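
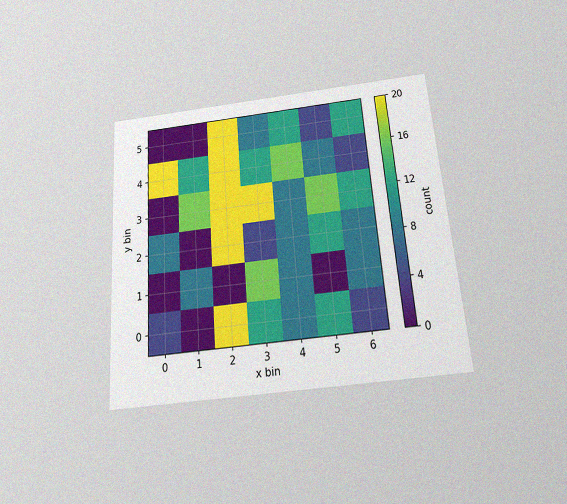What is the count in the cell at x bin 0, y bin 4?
20

The chart is tilted about 4° counter-clockwise and viewed slightly from below, with some photo noise. Matching the cell (0, 4) against the colorbar gives 20.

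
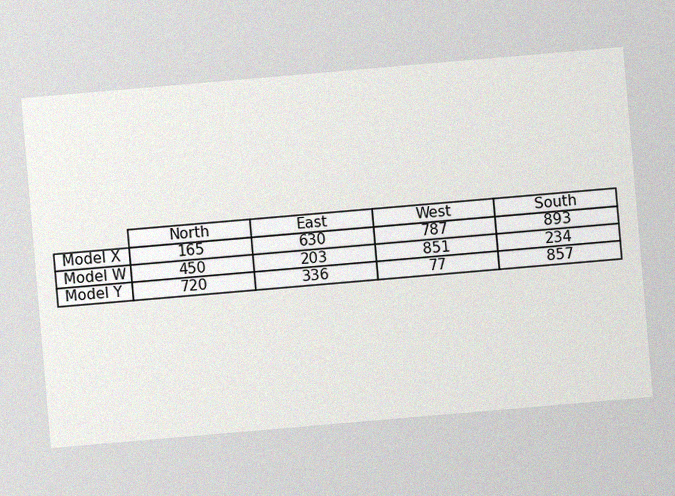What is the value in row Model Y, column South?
The chart is tilted about 5° counter-clockwise, with some photo noise. The (Model Y, South) cell reads 857.

857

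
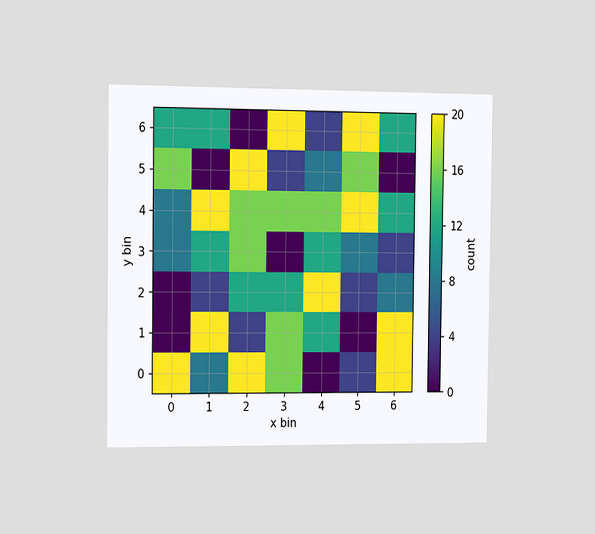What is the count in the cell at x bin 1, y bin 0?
The chart is viewed slightly from the left. Matching the cell (1, 0) against the colorbar gives 8.

8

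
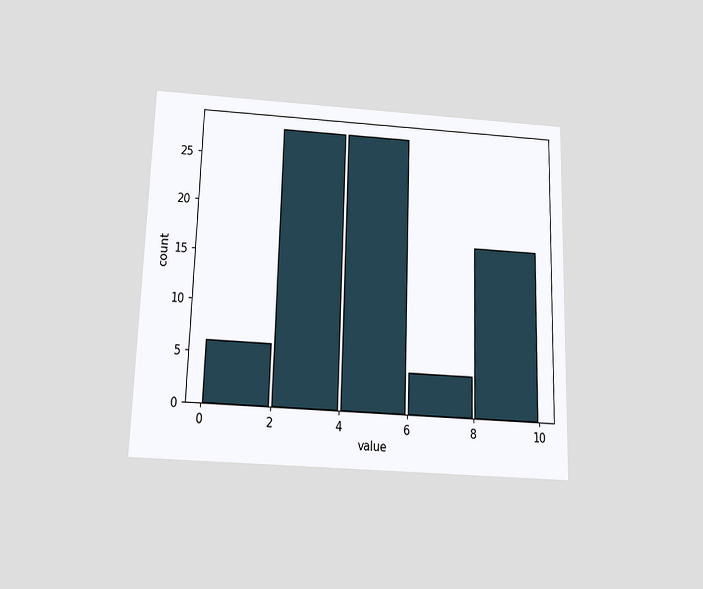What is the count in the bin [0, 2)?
The chart is viewed slightly from below. The [0, 2) bin has height 6.

6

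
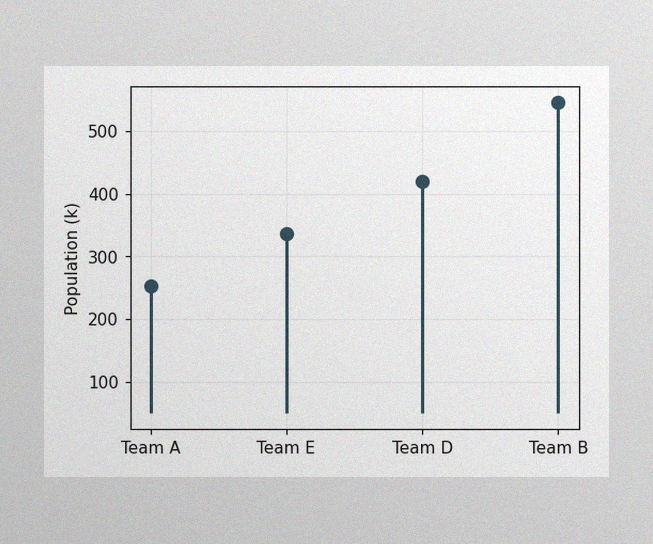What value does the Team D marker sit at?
420k

The image has some photo noise and uneven lighting. The Team D marker sits at 420k.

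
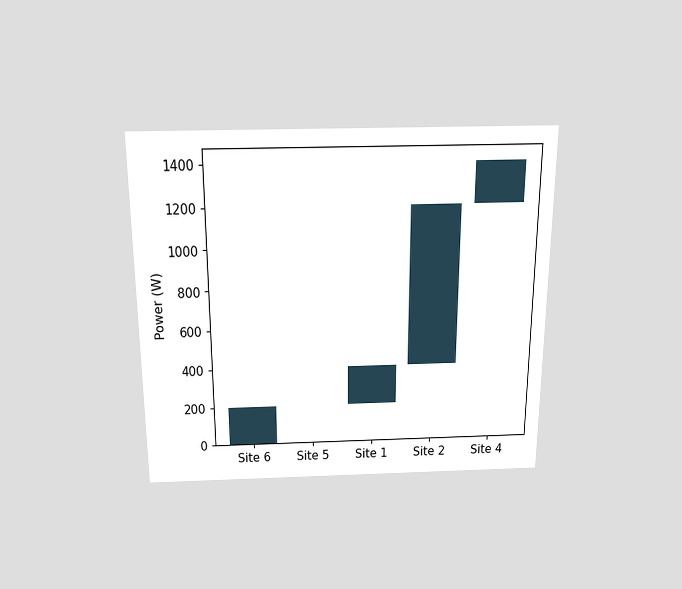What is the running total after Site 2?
The chart is viewed slightly from above. After Site 2 the running total reaches 1200W.

1200W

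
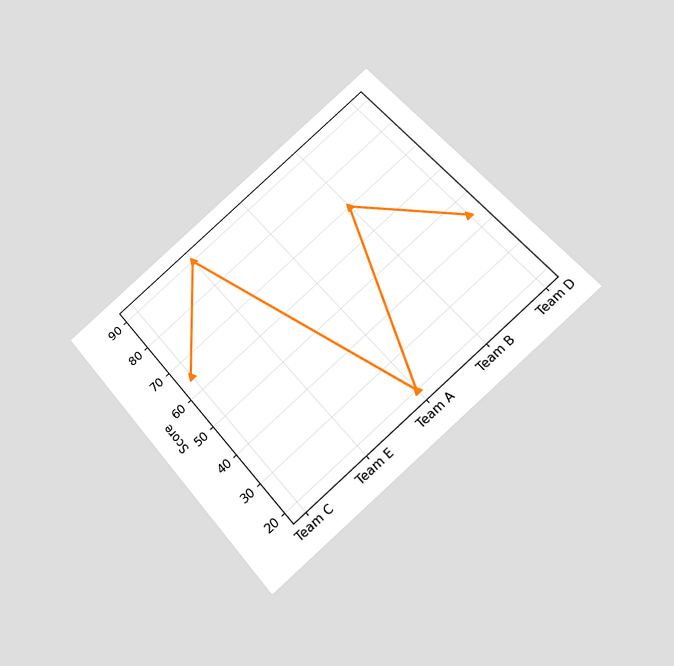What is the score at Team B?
70

The chart is tilted about 41° counter-clockwise and viewed slightly from below. At Team B, the line is at 70.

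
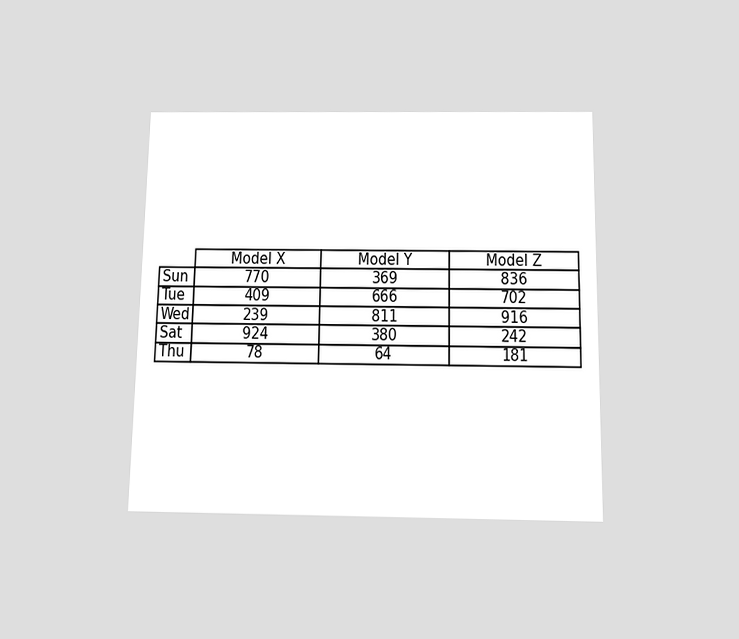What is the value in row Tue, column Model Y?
The chart is viewed slightly from below. The (Tue, Model Y) cell reads 666.

666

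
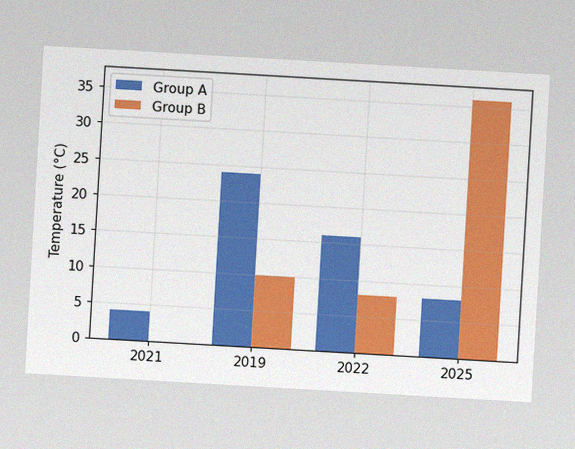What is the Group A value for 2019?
The chart is tilted about 3° clockwise, with some photo noise. The Group A bar at 2019 reaches 24°C on the y-axis.

24°C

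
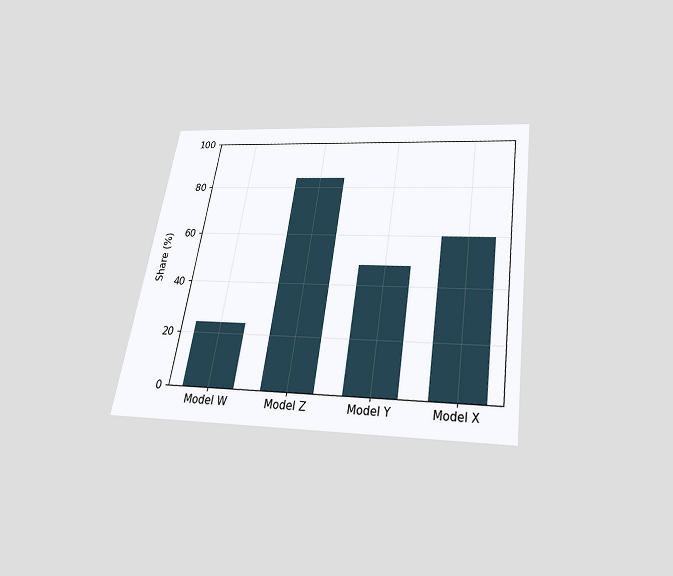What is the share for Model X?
60%

The chart is tilted about 9° clockwise and viewed slightly from below. Reading along the chart's y-axis, the Model X bar reaches 60%.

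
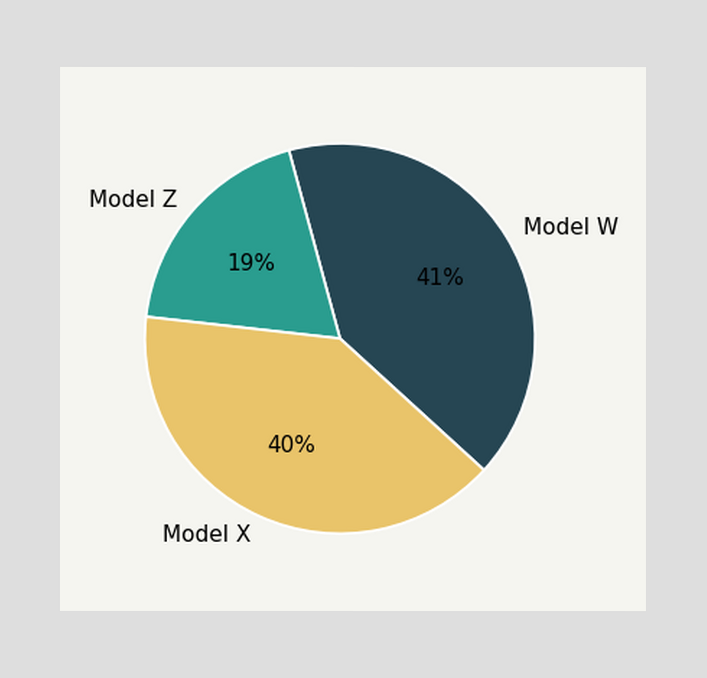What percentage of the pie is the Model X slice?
The Model X slice takes up 40% of the pie.

40%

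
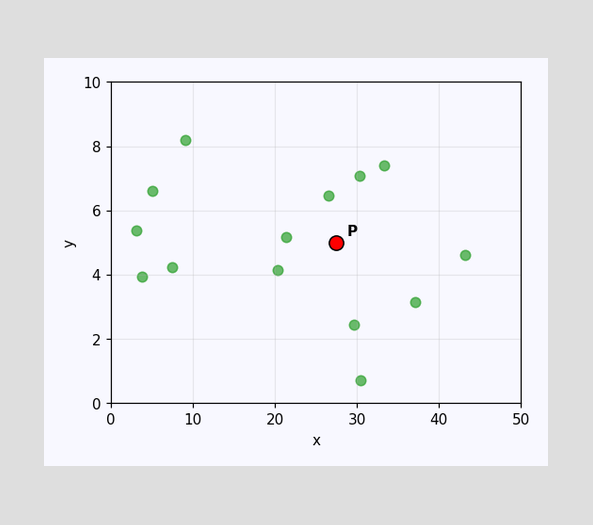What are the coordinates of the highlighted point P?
(27.5, 5)

Following the gridlines from P to each axis, P sits at (27.5, 5).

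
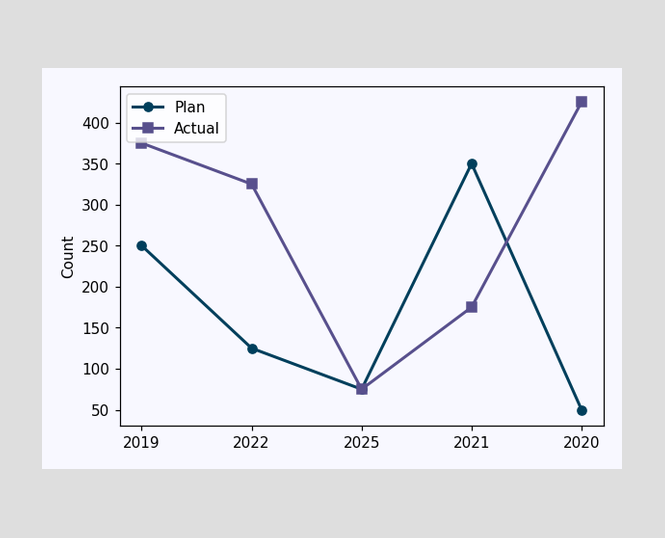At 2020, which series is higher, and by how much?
At 2020, Actual sits above the other line by 375.

Actual, by 375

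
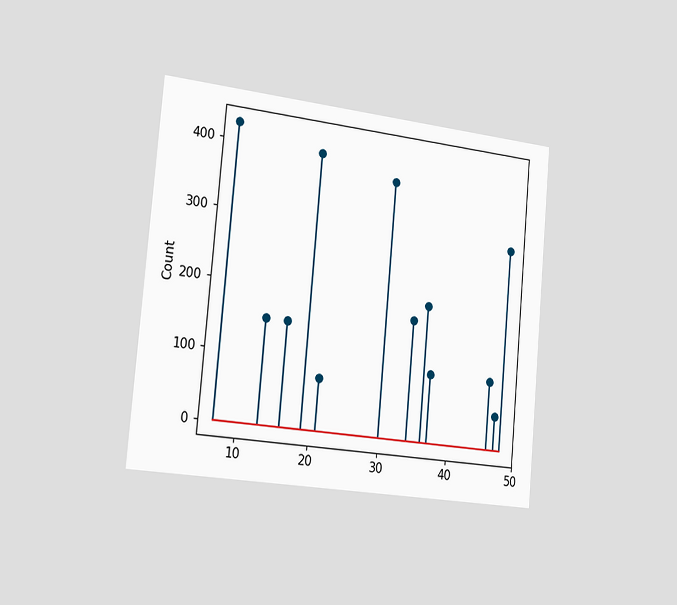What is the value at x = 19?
The chart is tilted about 5° clockwise and viewed slightly from the left. The stem at x=19 reaches 400.

400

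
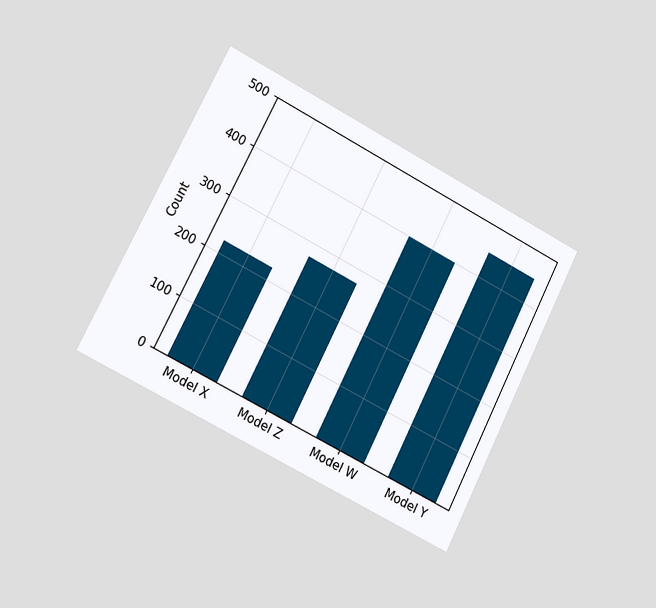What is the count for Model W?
400

The chart is tilted about 27° clockwise and viewed slightly from the left. Reading along the chart's y-axis, the Model W bar reaches 400.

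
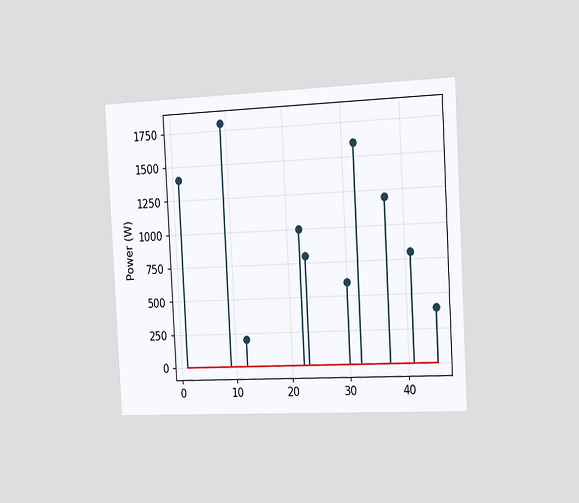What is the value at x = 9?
1800W

The chart is tilted about 3° counter-clockwise and viewed slightly from the right. The stem at x=9 reaches 1800W.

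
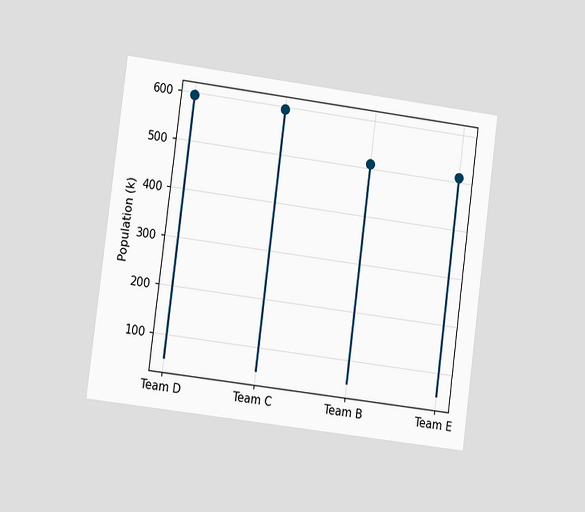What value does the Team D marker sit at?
The chart is tilted about 7° clockwise and viewed slightly from the left. The Team D marker sits at 595k.

595k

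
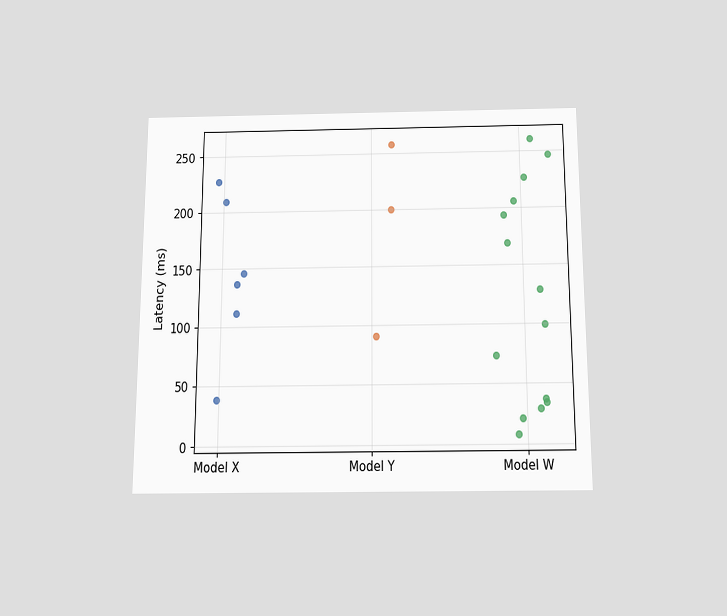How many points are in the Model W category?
The chart is viewed slightly from below. Counting the markers in the Model W column gives 14.

14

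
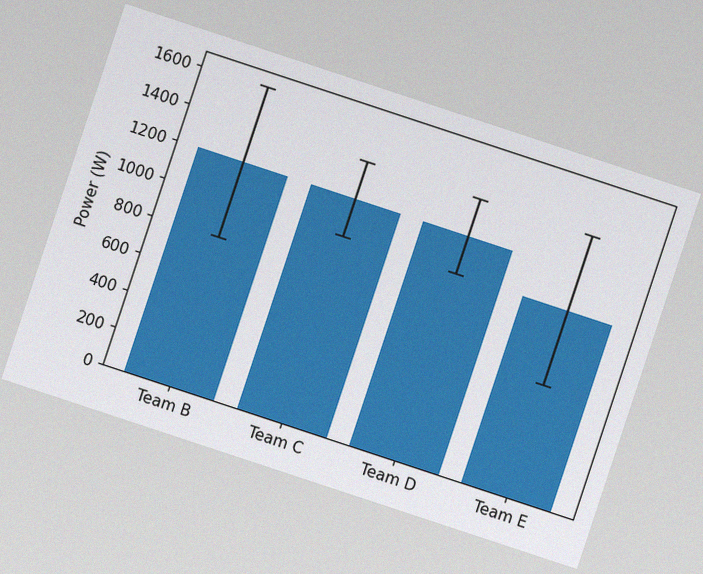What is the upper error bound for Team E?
1400W

The chart is tilted about 18° clockwise, with some photo noise. The Team E bar's upper whisker reaches 1400W.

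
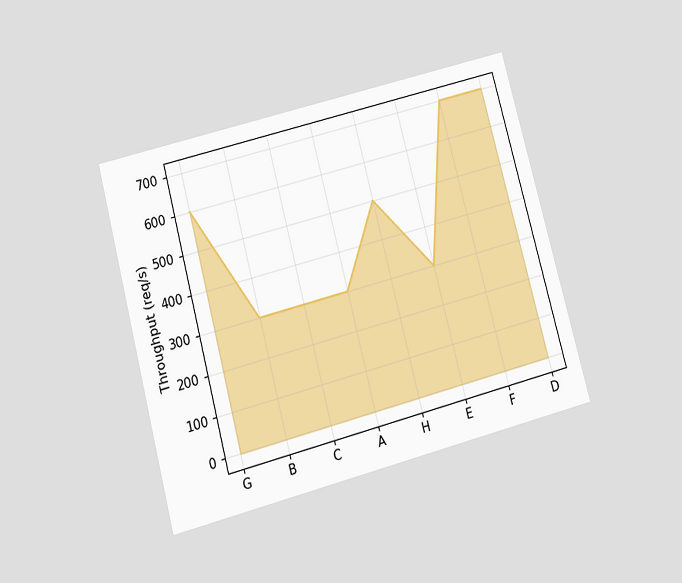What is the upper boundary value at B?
300req/s

The chart is tilted about 15° counter-clockwise and viewed slightly from below. At B the upper boundary is at 300req/s.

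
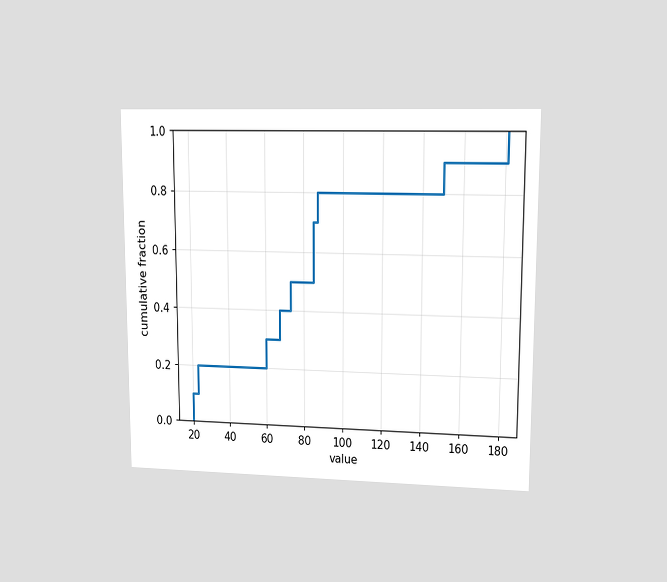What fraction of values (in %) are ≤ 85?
The chart is viewed at a slight angle. At x=85 the ECDF step is at 70%.

70%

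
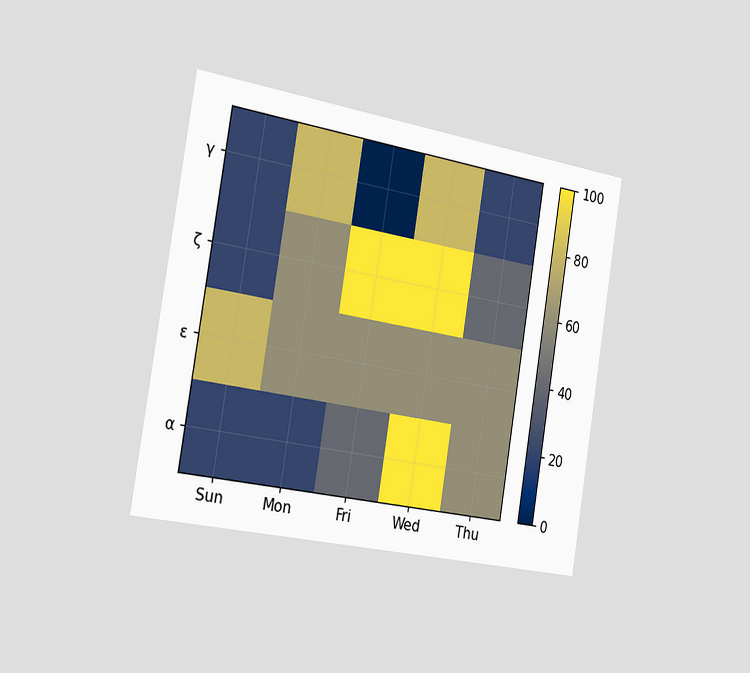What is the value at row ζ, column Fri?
100

The chart is tilted about 9° clockwise and viewed slightly from the left. Matching cell (ζ, Fri) against the colorbar gives 100.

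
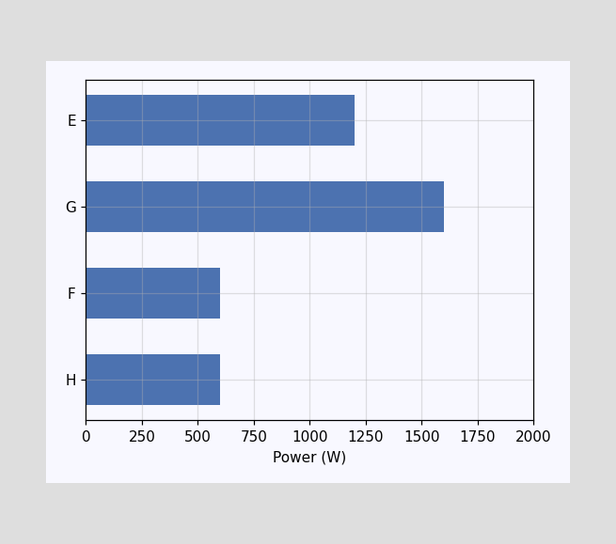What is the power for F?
600W

Reading along the chart's x-axis, the F bar reaches 600W.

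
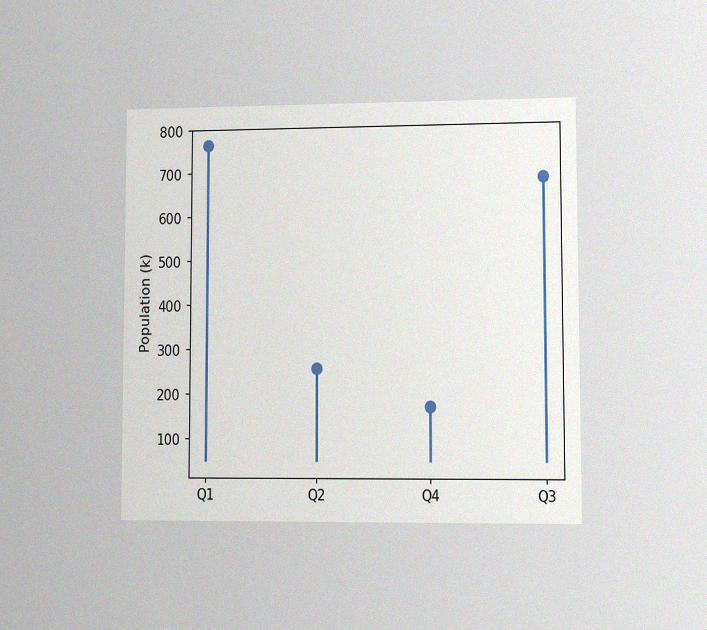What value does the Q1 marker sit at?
The chart is viewed at a slight angle, with some photo noise. The Q1 marker sits at 765k.

765k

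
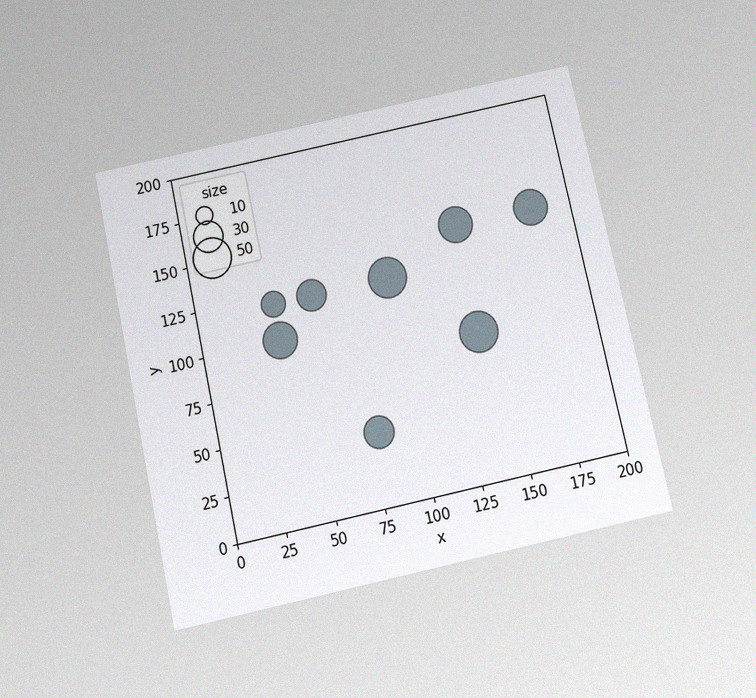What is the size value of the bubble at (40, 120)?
20

The chart is tilted about 12° counter-clockwise and viewed slightly from below, with some photo noise. Matching the bubble at (40, 120) against the size legend gives 20.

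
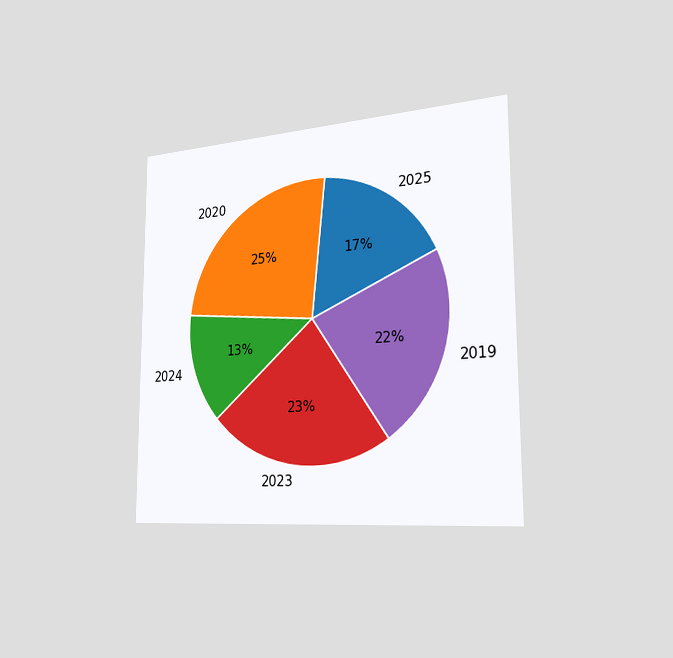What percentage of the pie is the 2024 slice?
13%

The chart is viewed slightly from the right. The 2024 slice takes up 13% of the pie.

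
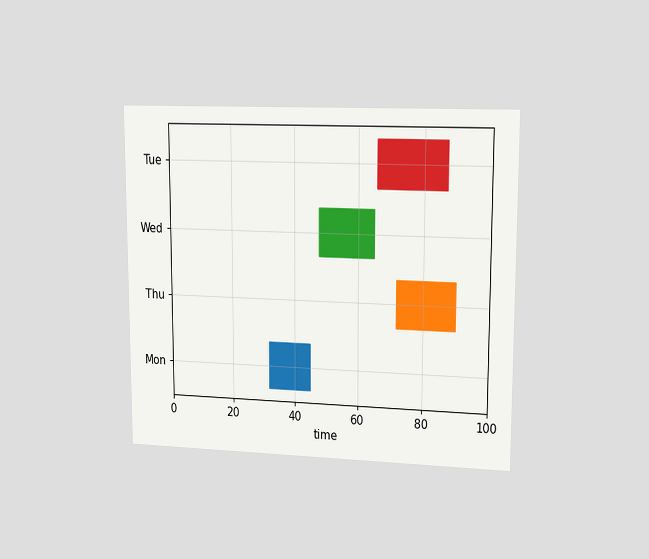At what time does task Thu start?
The chart is viewed slightly from the right. The Thu bar begins at t=72.

72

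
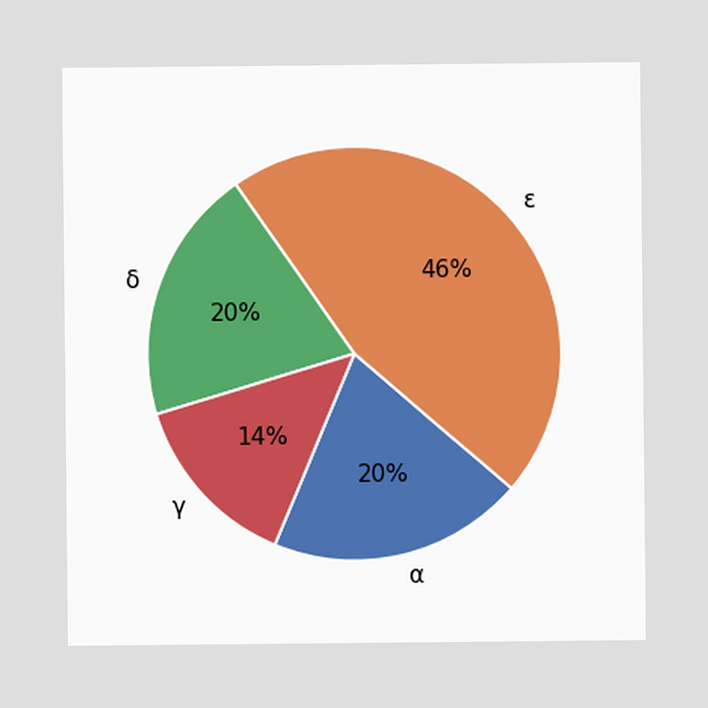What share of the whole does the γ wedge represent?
The γ slice takes up 14% of the pie.

14%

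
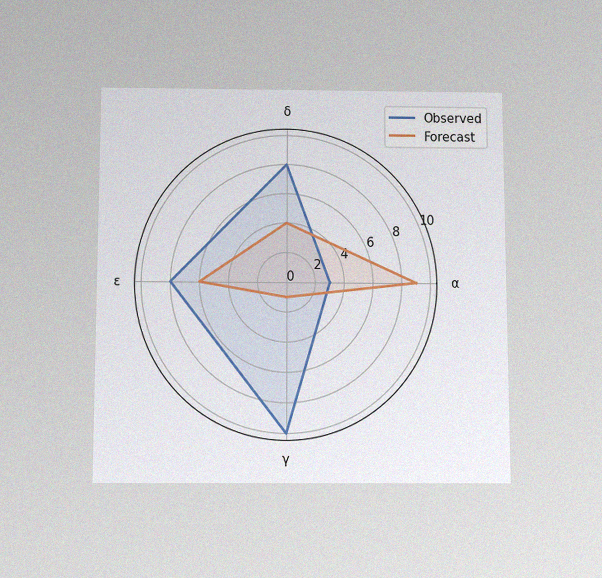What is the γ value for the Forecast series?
1

The chart is viewed slightly from below, with some photo noise. On the γ axis, Forecast reaches 1.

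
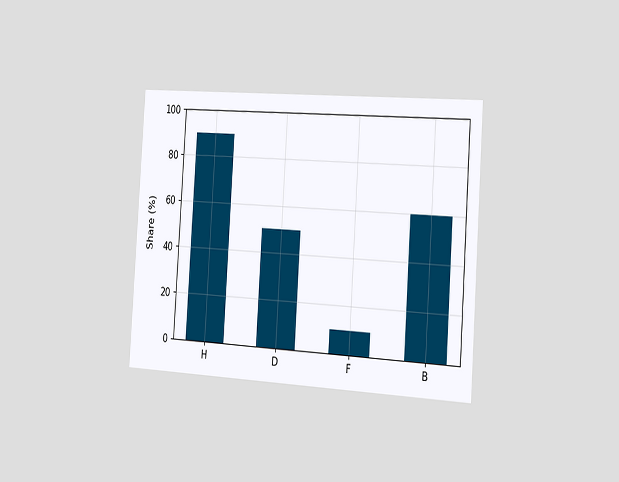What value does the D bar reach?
The chart is tilted about 4° clockwise and viewed slightly from the right. Reading along the chart's y-axis, the D bar reaches 50%.

50%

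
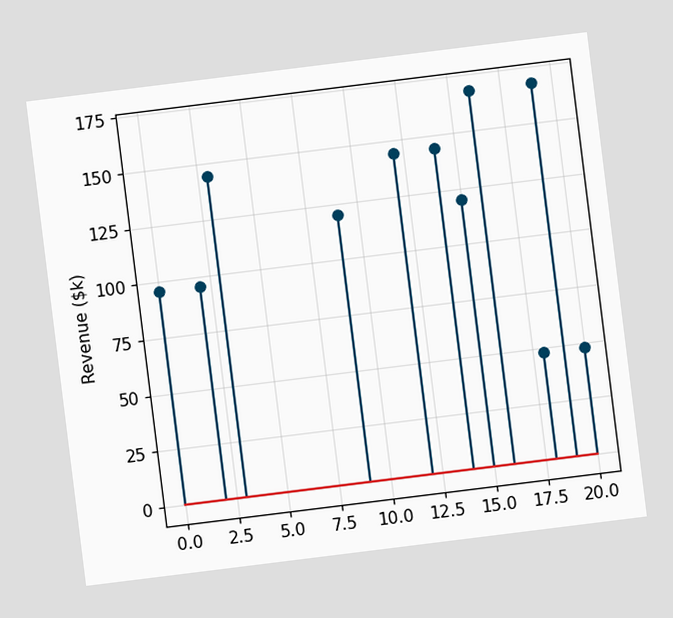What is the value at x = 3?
$144k

The chart is tilted about 7° counter-clockwise. The stem at x=3 reaches $144k.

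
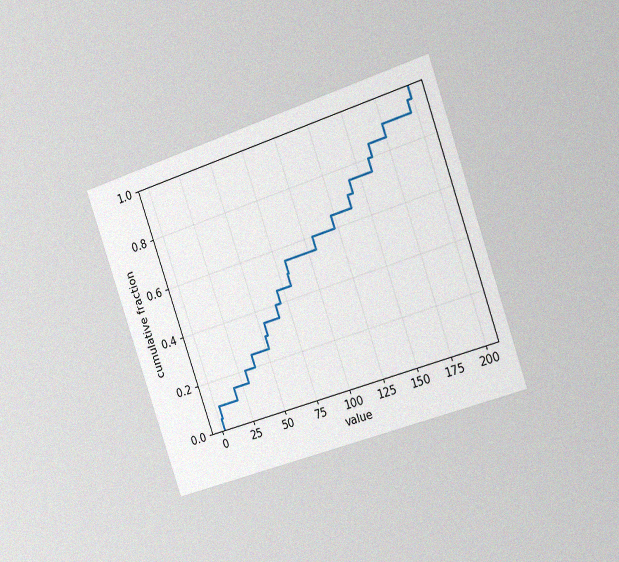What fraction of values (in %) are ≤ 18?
15%

The chart is tilted about 19° counter-clockwise and viewed slightly from the right, with some photo noise. At x=18 the ECDF step is at 15%.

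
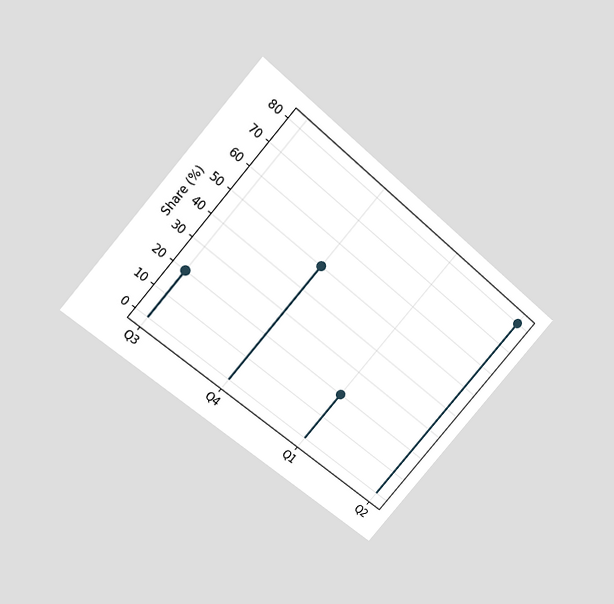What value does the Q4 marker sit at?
The chart is tilted about 41° clockwise and viewed at a slight angle. The Q4 marker sits at 50%.

50%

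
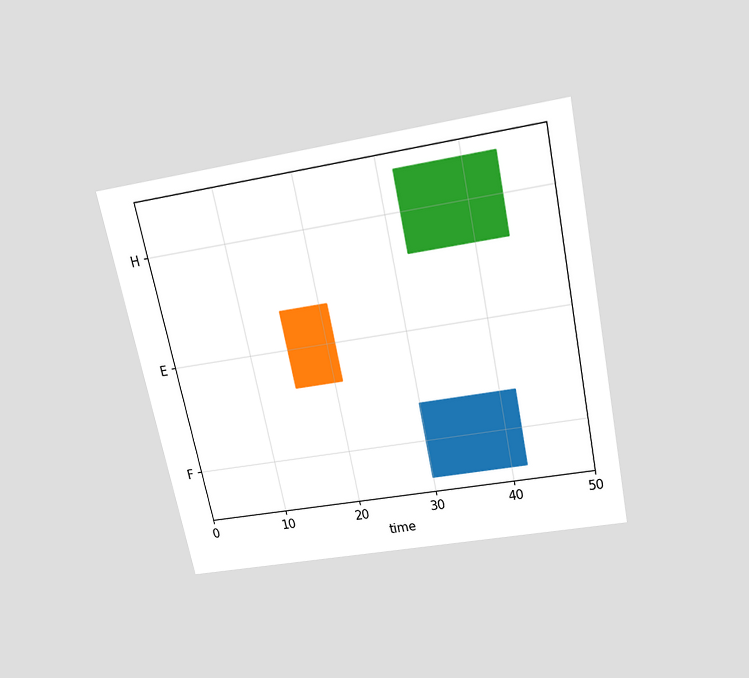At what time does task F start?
The chart is tilted about 12° counter-clockwise and viewed slightly from above. The F bar begins at t=30.

30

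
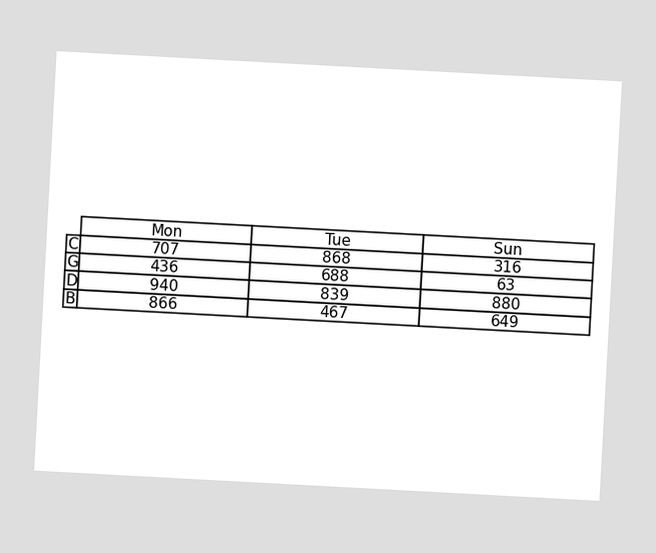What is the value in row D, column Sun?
The chart is tilted about 3° clockwise. The (D, Sun) cell reads 880.

880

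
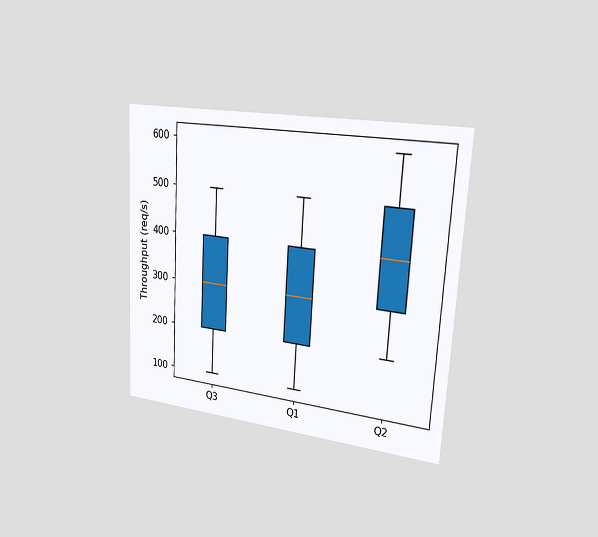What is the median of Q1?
300req/s

The chart is tilted about 3° clockwise and viewed slightly from the right. The median line in the Q1 box sits at 300req/s.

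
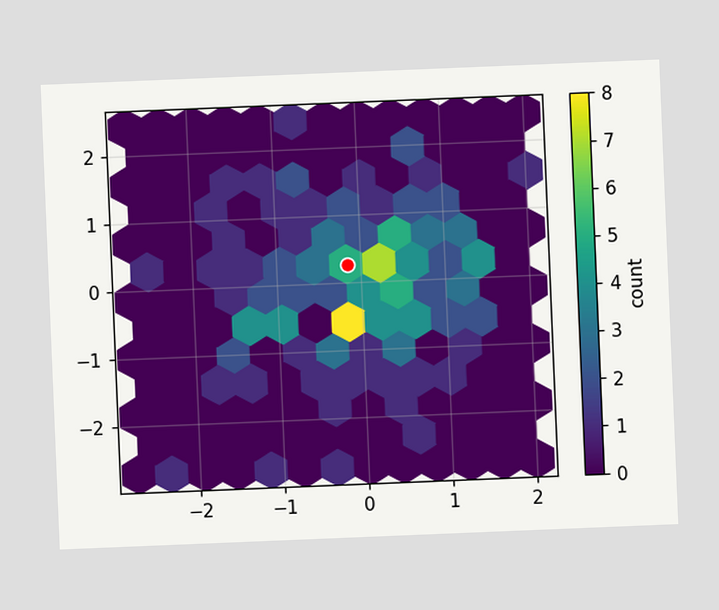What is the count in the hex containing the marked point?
The chart is tilted about 2° counter-clockwise. The marked hex reads 5 on the colorbar.

5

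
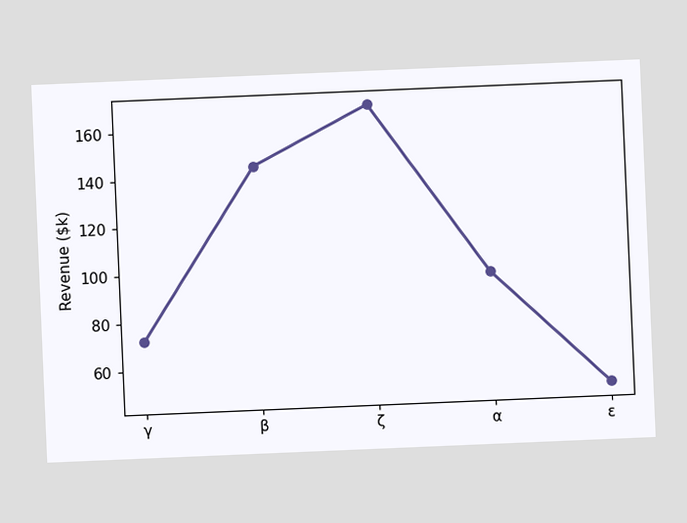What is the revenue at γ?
$72k

The chart is tilted about 2° counter-clockwise. At γ, the line is at $72k.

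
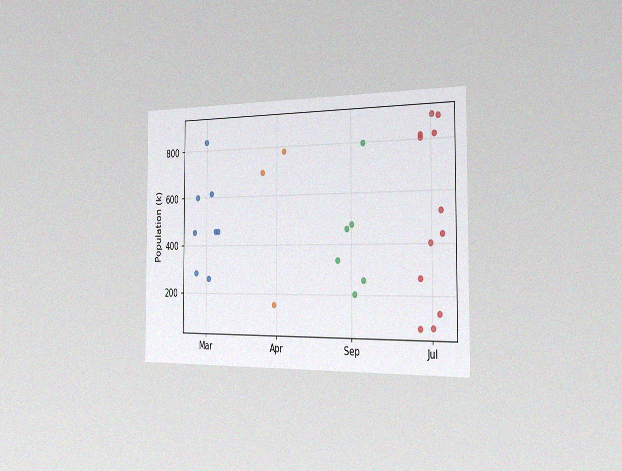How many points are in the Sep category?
6

The chart is viewed slightly from the right, with some photo noise. Counting the markers in the Sep column gives 6.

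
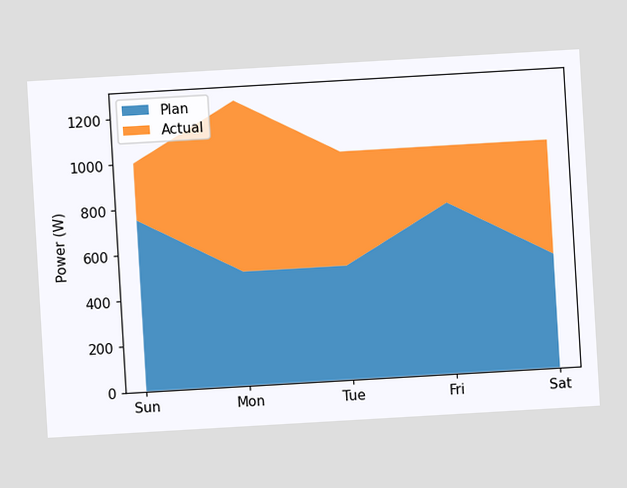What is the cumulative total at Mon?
1250W

The chart is tilted about 3° counter-clockwise. The stacked total at Mon reaches 1250W.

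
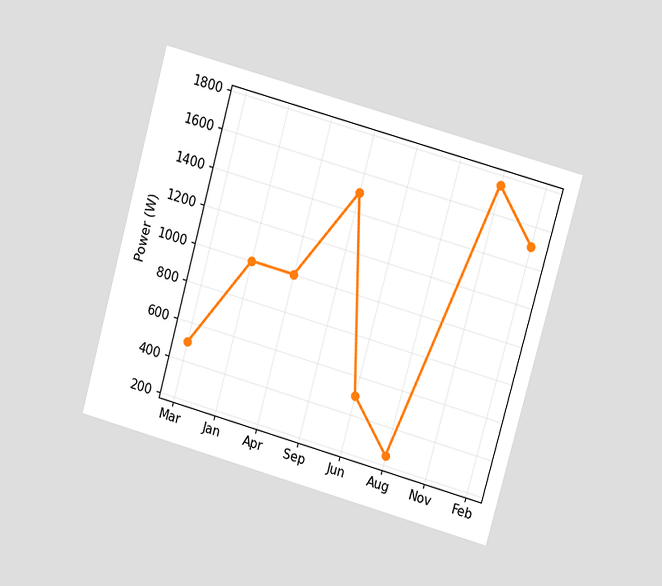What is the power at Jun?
500W

The chart is tilted about 15° clockwise and viewed at a slight angle. At Jun, the line is at 500W.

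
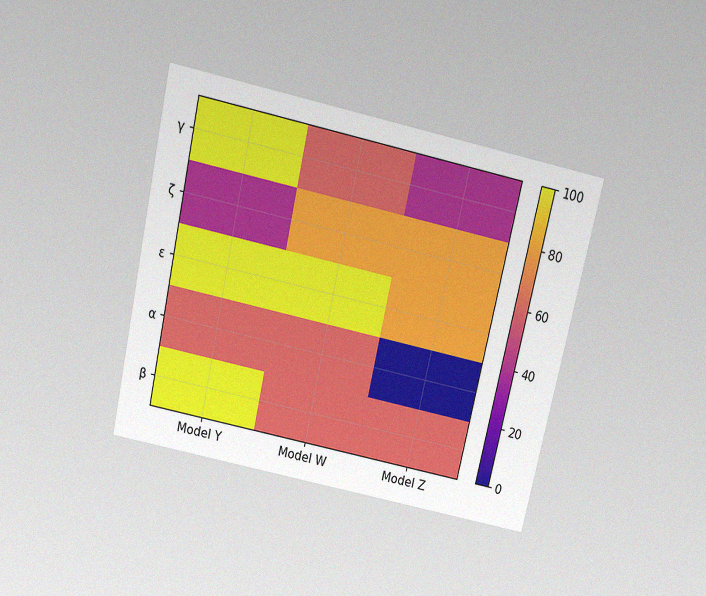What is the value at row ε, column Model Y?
The chart is tilted about 13° clockwise and viewed slightly from above, with some photo noise. Matching cell (ε, Model Y) against the colorbar gives 100.

100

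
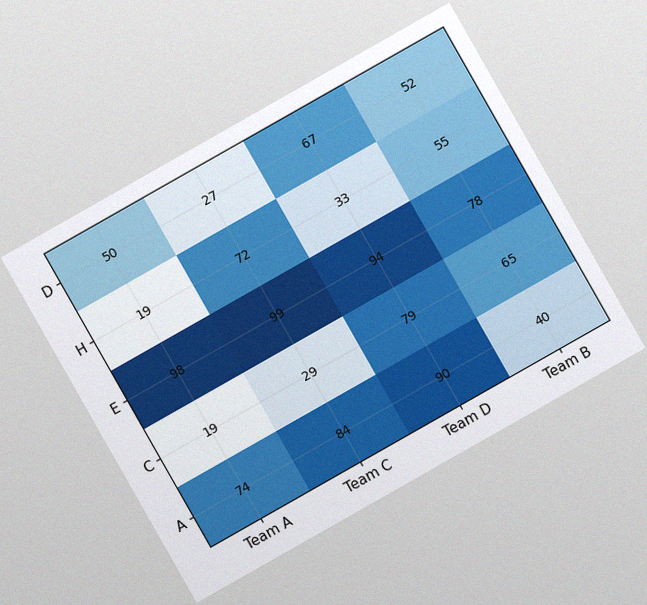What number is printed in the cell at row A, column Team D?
90

The chart is tilted about 30° counter-clockwise, with some photo noise. The (A, Team D) cell reads 90.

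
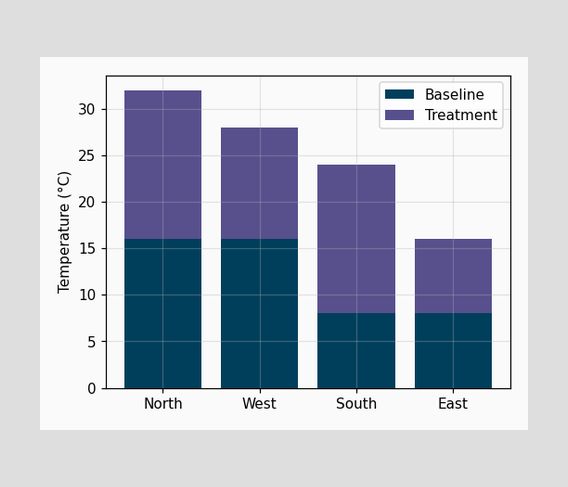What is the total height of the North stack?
32°C

The North stack's top reaches 32°C on the y-axis.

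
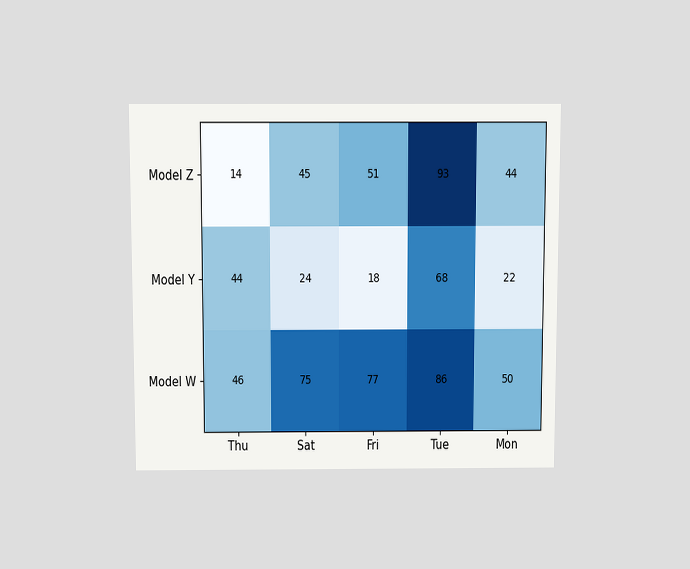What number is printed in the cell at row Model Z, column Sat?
The chart is viewed slightly from above. The (Model Z, Sat) cell reads 45.

45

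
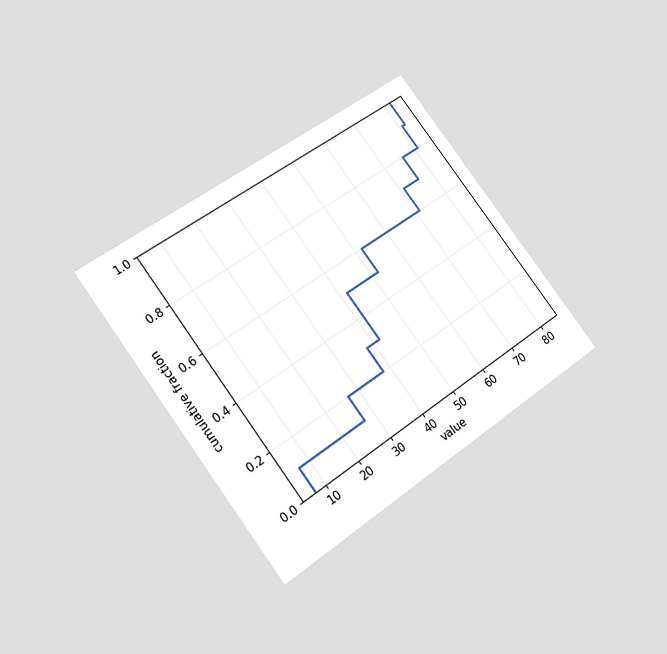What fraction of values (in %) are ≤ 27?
20%

The chart is tilted about 36° counter-clockwise and viewed at a slight angle. At x=27 the ECDF step is at 20%.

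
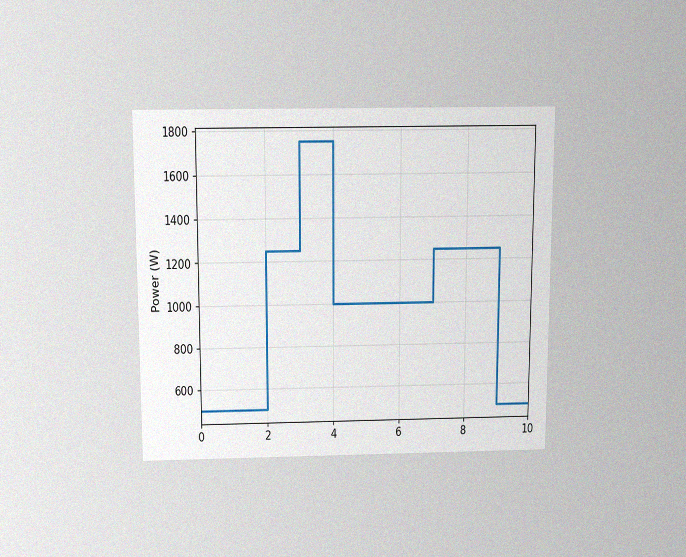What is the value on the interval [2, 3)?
1250W

The chart is viewed slightly from above, with some photo noise. On [2, 3) the step sits at 1250W.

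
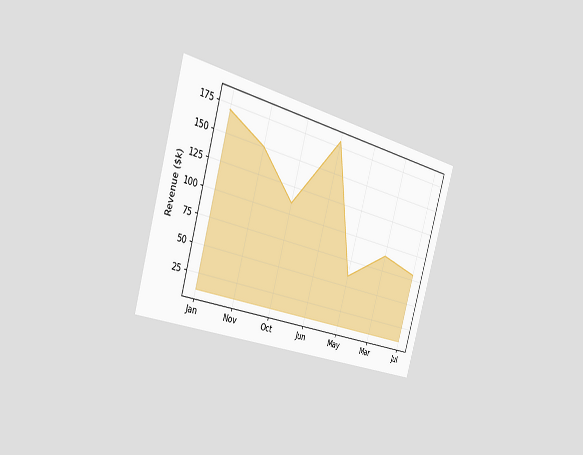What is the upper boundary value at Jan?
$170k

The chart is tilted about 16° clockwise and viewed slightly from the left. At Jan the upper boundary is at $170k.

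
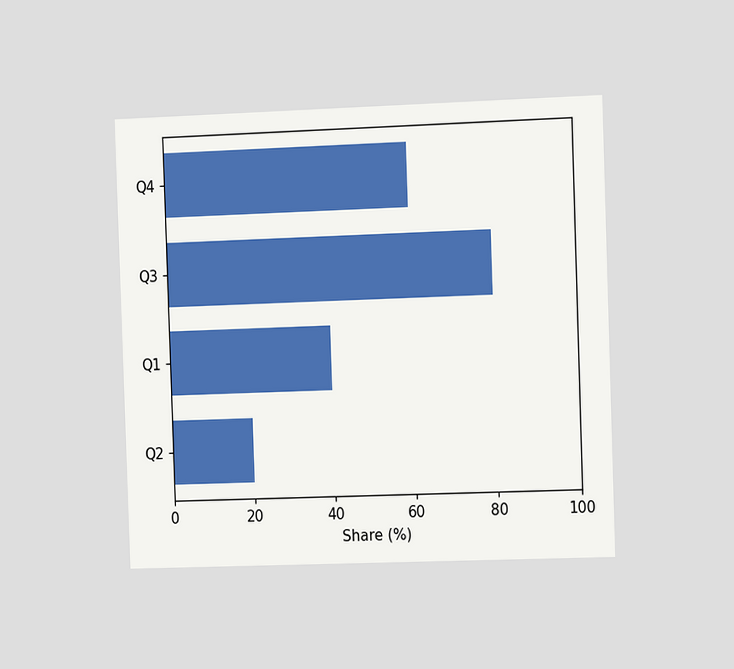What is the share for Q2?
20%

The chart is tilted about 2° counter-clockwise and viewed at a slight angle. Reading along the chart's x-axis, the Q2 bar reaches 20%.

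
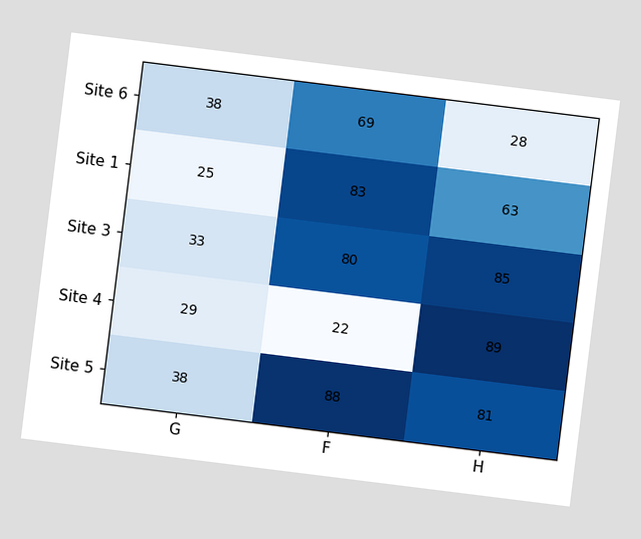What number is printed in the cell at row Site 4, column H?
The chart is tilted about 7° clockwise. The (Site 4, H) cell reads 89.

89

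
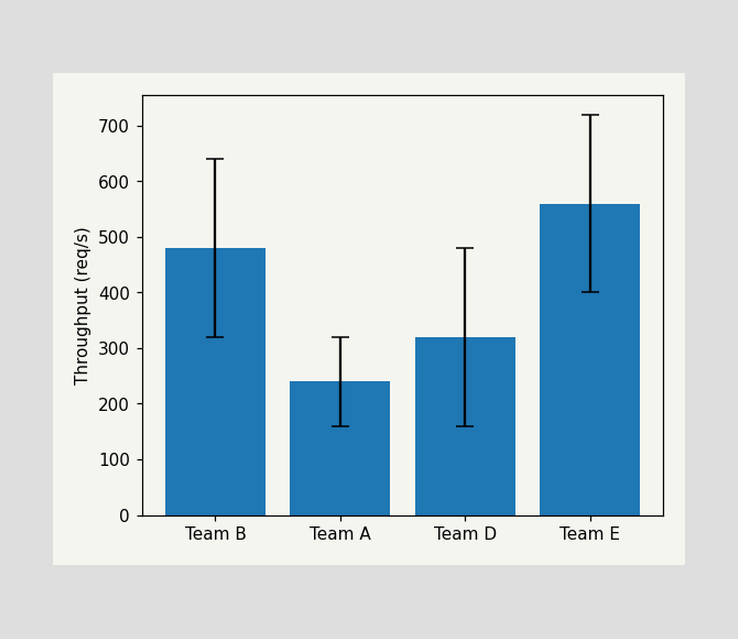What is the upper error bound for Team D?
The Team D bar's upper whisker reaches 480req/s.

480req/s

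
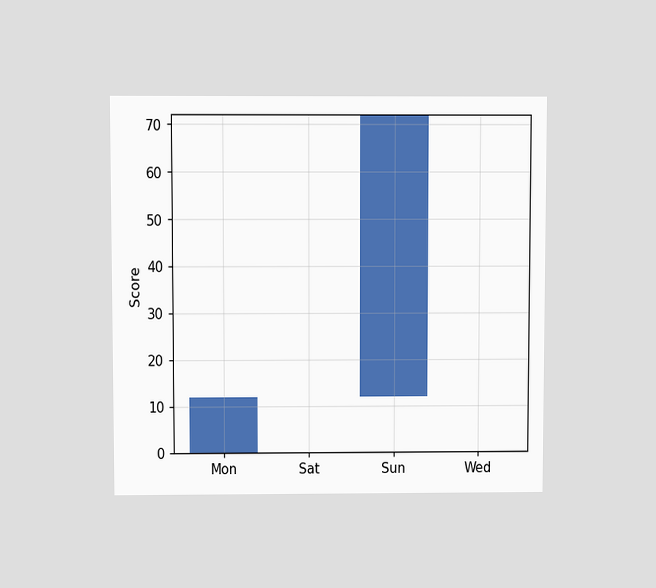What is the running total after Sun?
72

The chart is viewed slightly from above. After Sun the running total reaches 72.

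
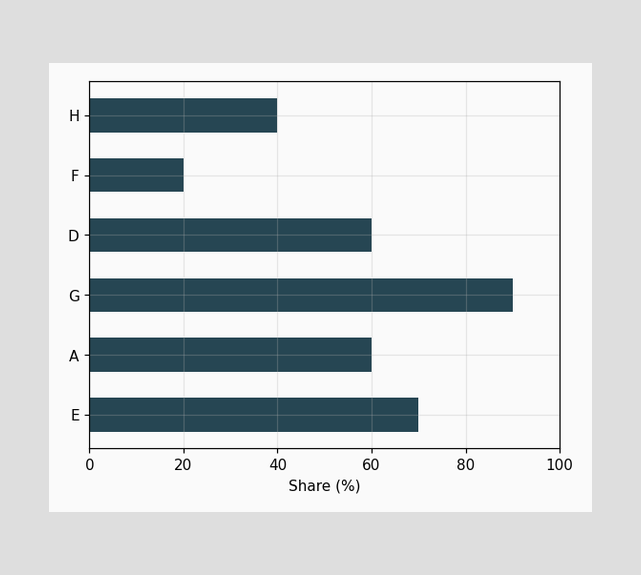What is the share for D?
Reading along the chart's x-axis, the D bar reaches 60%.

60%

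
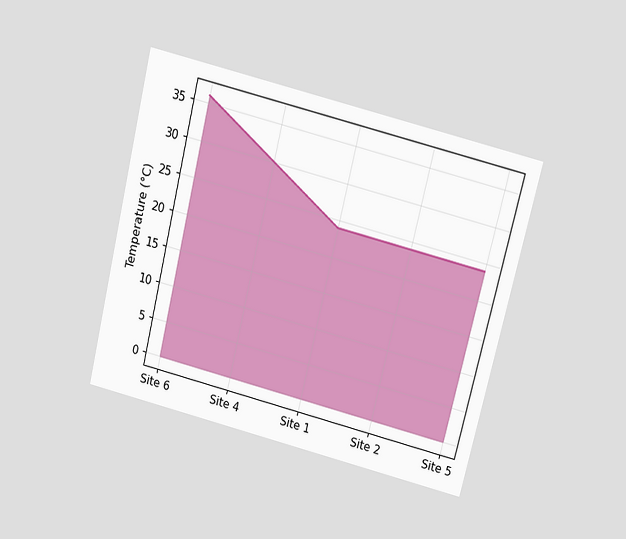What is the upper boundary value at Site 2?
The chart is tilted about 14° clockwise and viewed slightly from above. At Site 2 the upper boundary is at 24°C.

24°C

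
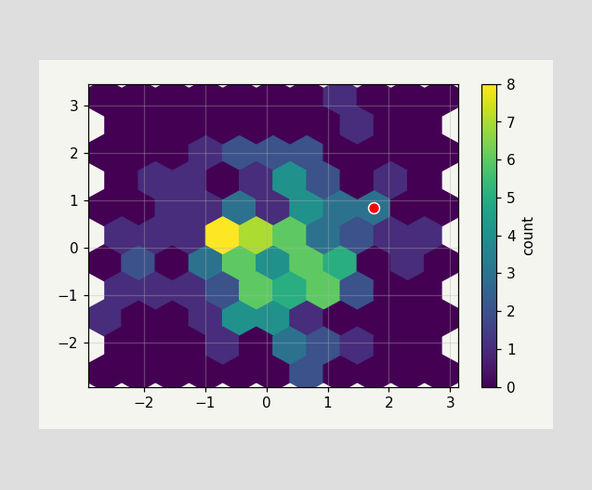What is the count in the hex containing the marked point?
The marked hex reads 3 on the colorbar.

3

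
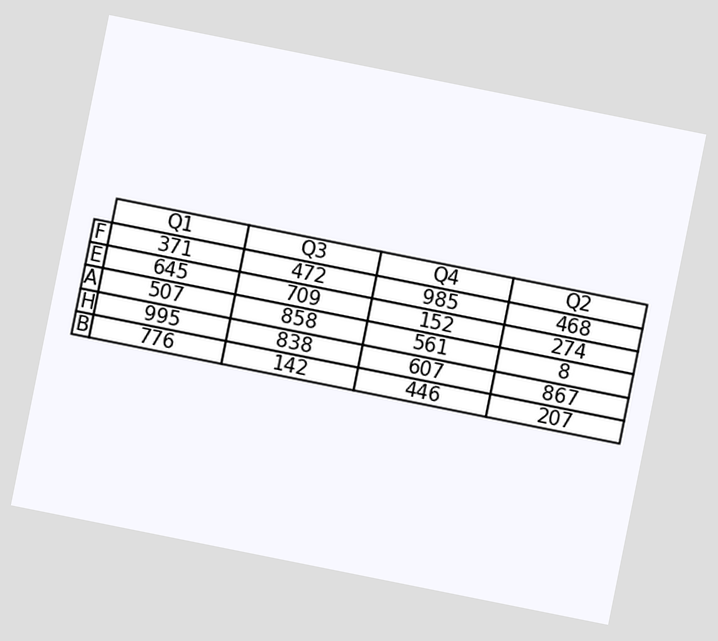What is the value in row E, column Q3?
The chart is tilted about 11° clockwise. The (E, Q3) cell reads 709.

709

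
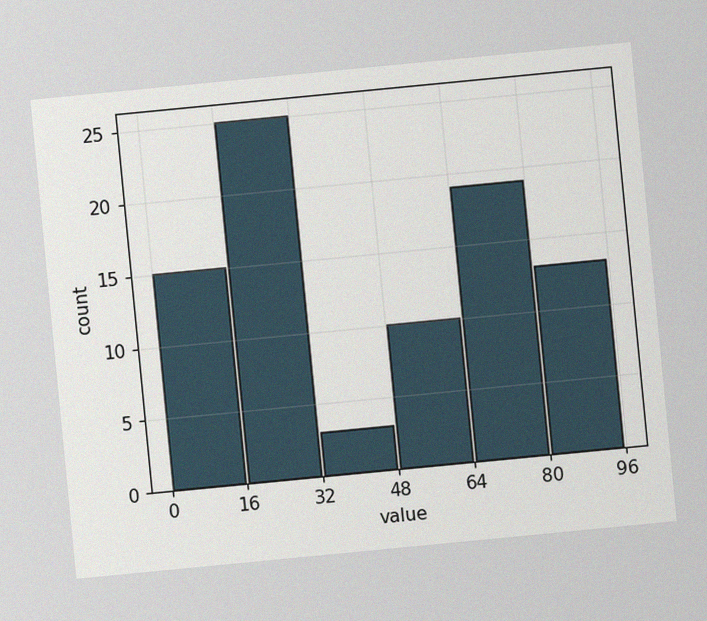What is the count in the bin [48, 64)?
10

The chart is tilted about 5° counter-clockwise, with some photo noise. The [48, 64) bin has height 10.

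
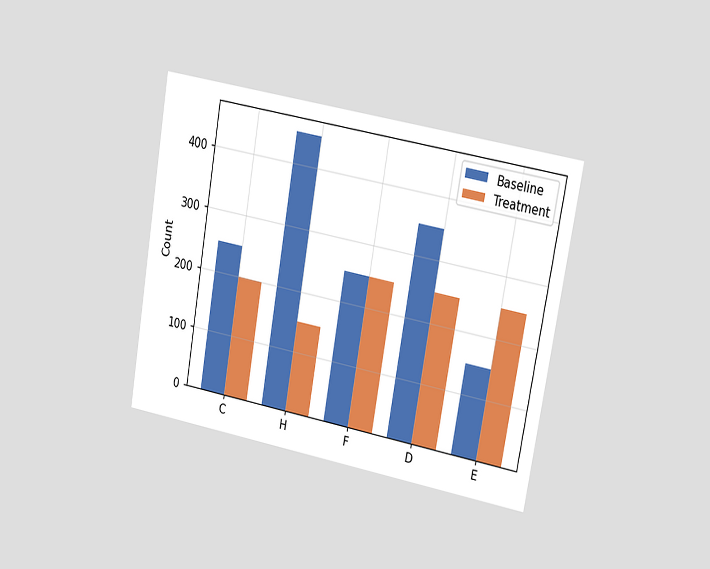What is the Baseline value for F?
The chart is tilted about 10° clockwise and viewed at a slight angle. The Baseline bar at F reaches 250 on the y-axis.

250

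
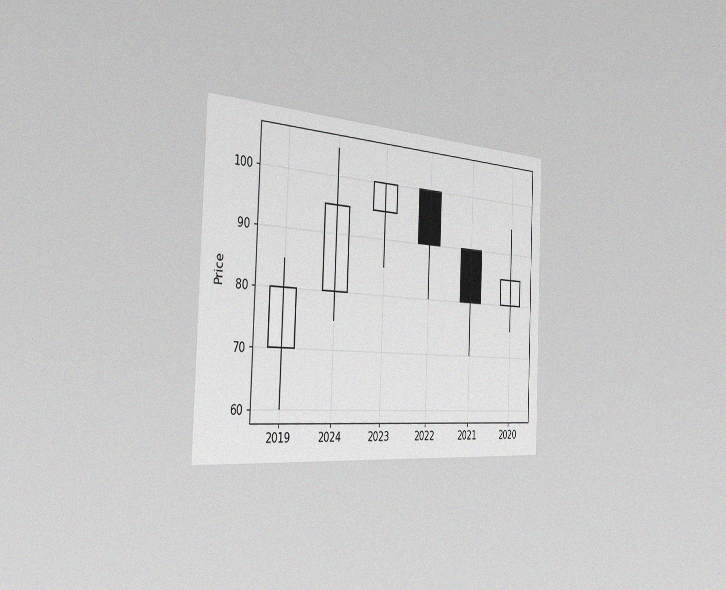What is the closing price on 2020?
85

The chart is tilted about 2° clockwise and viewed slightly from the left, with some photo noise. The 2020 candle closes at 85.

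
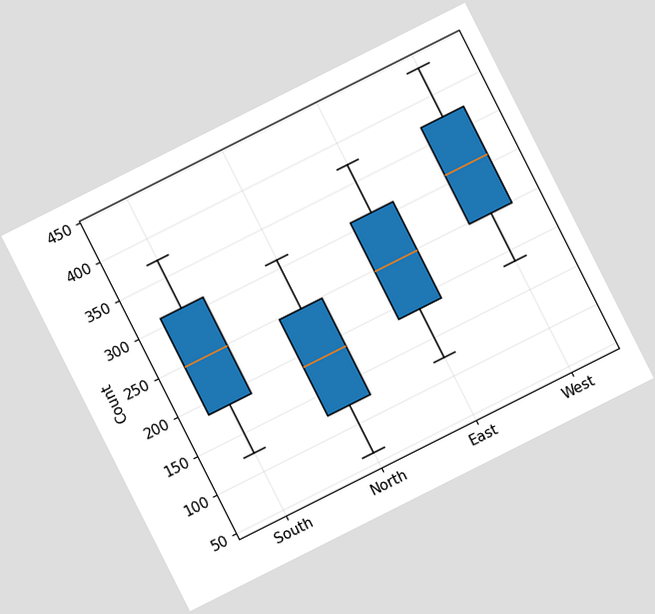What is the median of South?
The chart is tilted about 27° counter-clockwise. The median line in the South box sits at 248.

248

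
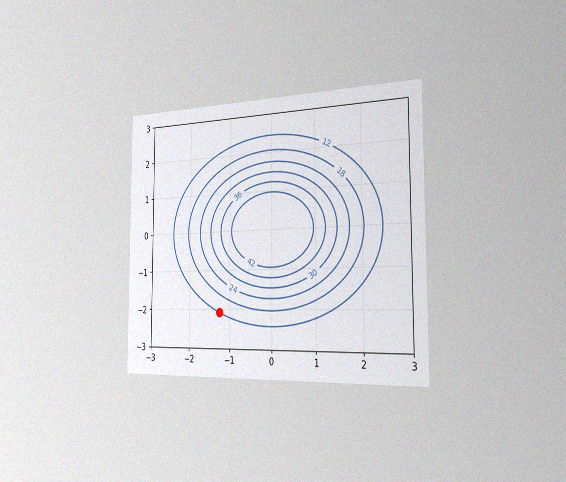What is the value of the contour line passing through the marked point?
12

The chart is viewed slightly from the right, with some photo noise. The marked point sits on the contour labelled 12.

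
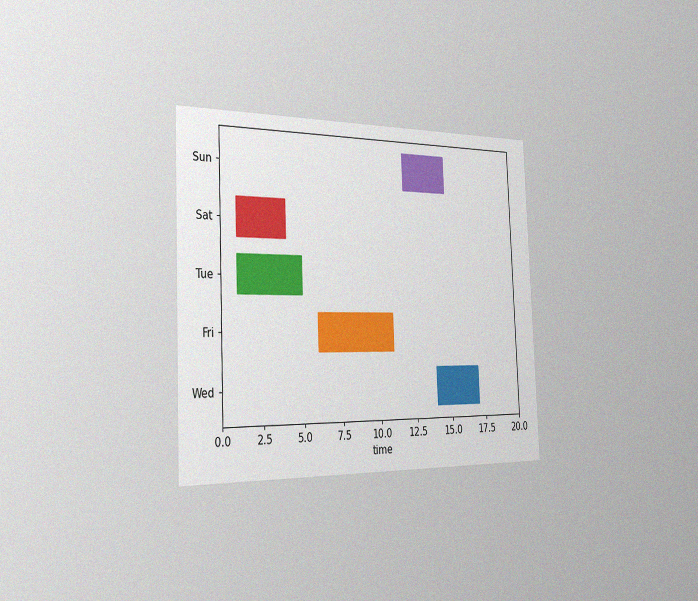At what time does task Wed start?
The chart is tilted about 2° counter-clockwise and viewed slightly from the left, with some photo noise. The Wed bar begins at t=14.

14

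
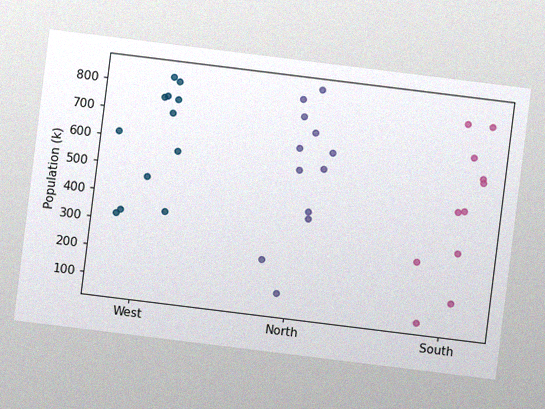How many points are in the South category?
The chart is tilted about 7° clockwise, with some photo noise. Counting the markers in the South column gives 11.

11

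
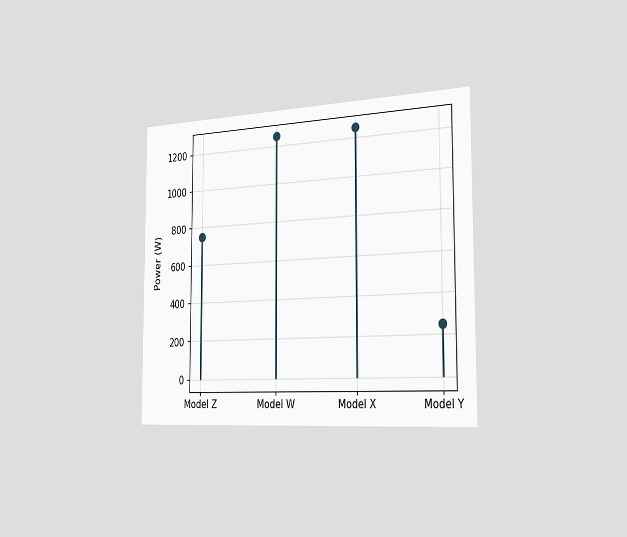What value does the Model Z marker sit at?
The chart is viewed slightly from the right. The Model Z marker sits at 750W.

750W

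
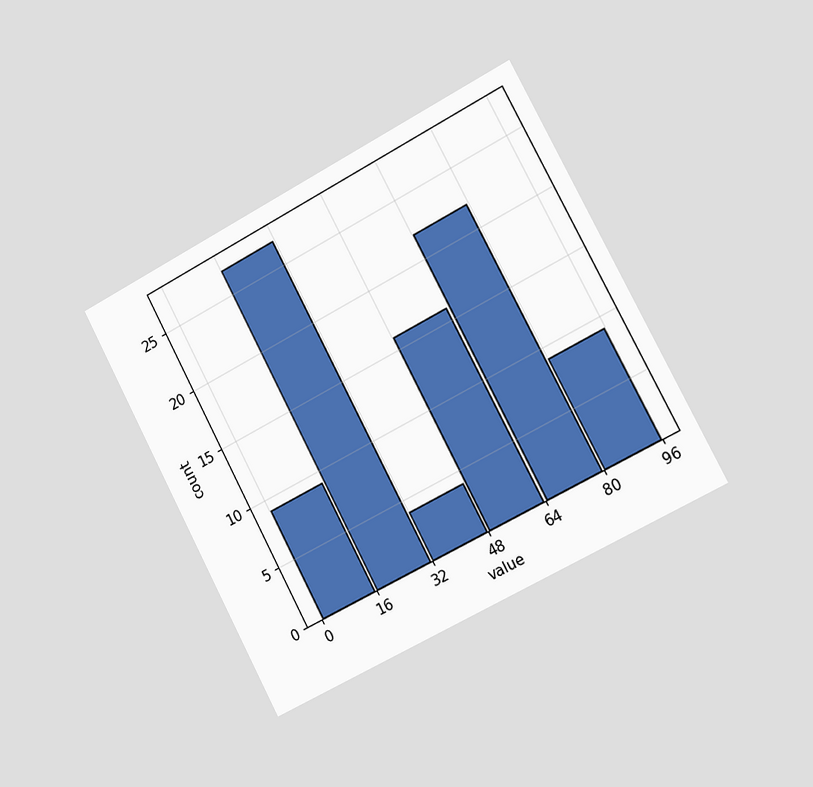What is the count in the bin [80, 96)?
9

The chart is tilted about 28° counter-clockwise and viewed slightly from the right. The [80, 96) bin has height 9.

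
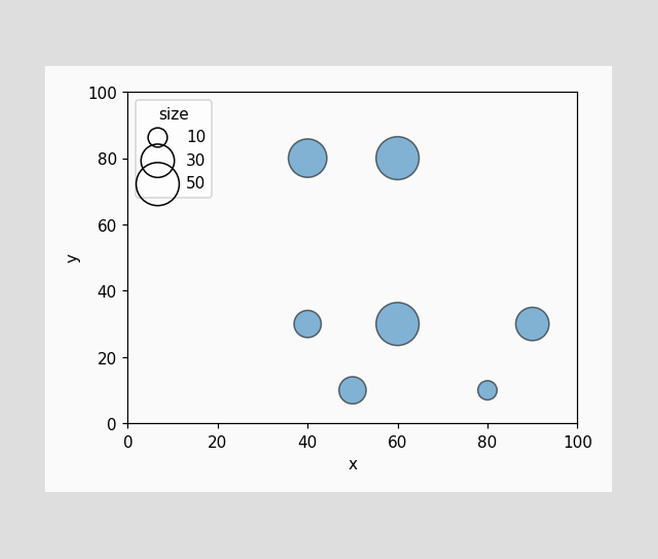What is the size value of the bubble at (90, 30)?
30

Matching the bubble at (90, 30) against the size legend gives 30.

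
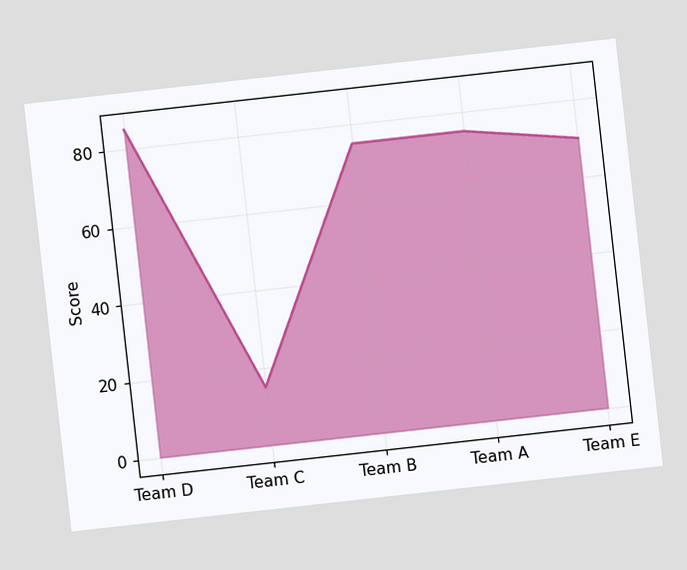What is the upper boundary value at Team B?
75

The chart is tilted about 6° counter-clockwise. At Team B the upper boundary is at 75.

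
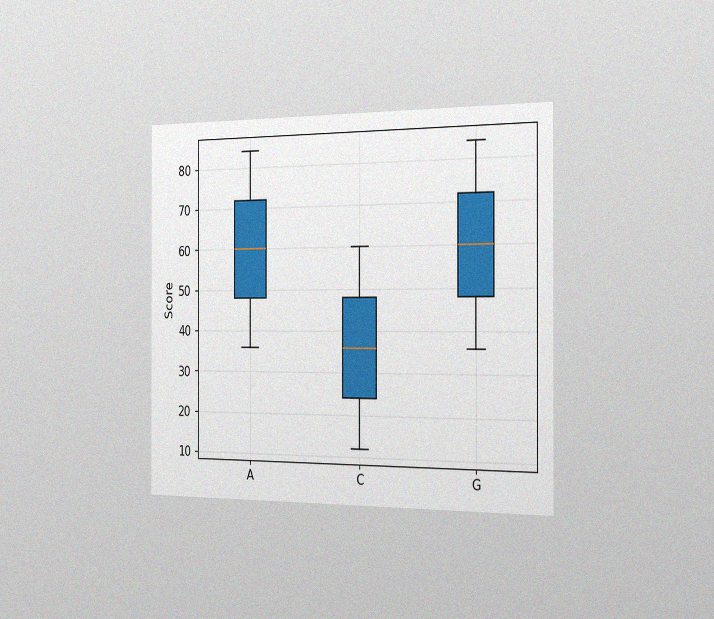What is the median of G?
60

The chart is viewed slightly from the right, with some photo noise. The median line in the G box sits at 60.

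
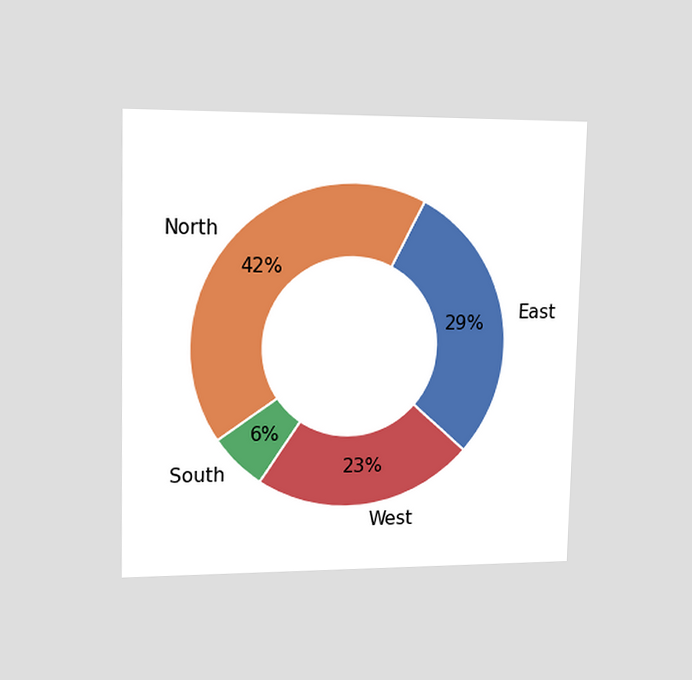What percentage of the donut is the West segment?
23%

The chart is viewed slightly from the left. The West segment takes up 23% of the ring.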